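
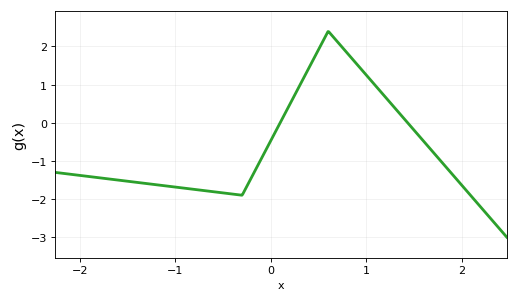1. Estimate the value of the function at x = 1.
1.24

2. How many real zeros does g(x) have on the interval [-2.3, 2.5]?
2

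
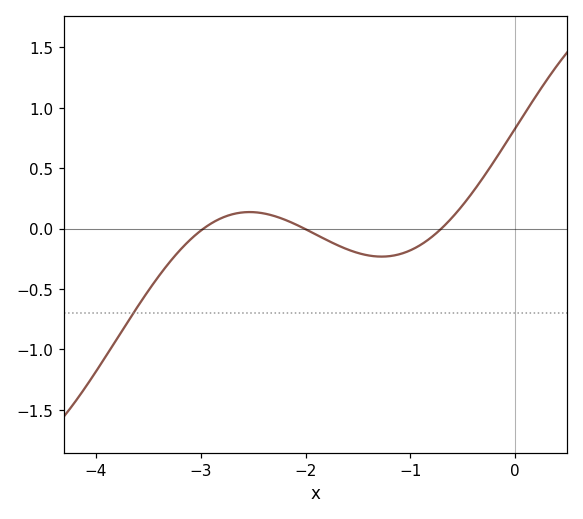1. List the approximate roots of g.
-2.97, -2.01, -0.703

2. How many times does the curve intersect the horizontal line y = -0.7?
1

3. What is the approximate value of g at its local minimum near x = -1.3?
-0.232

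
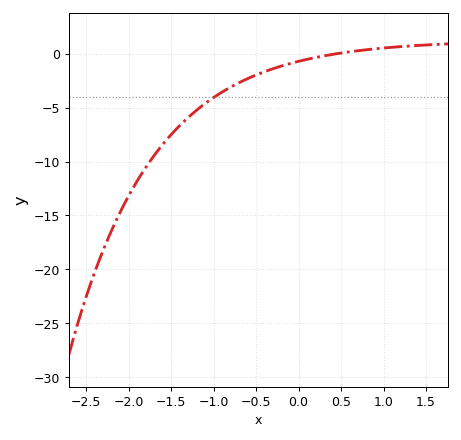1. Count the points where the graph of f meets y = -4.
1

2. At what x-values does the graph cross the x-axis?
0.5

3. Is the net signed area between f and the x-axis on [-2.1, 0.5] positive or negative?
negative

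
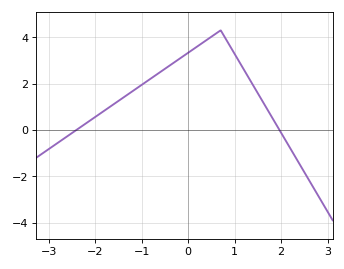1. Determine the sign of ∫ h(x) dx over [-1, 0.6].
positive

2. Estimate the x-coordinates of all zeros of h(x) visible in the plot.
-2.4, 2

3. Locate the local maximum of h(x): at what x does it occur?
0.7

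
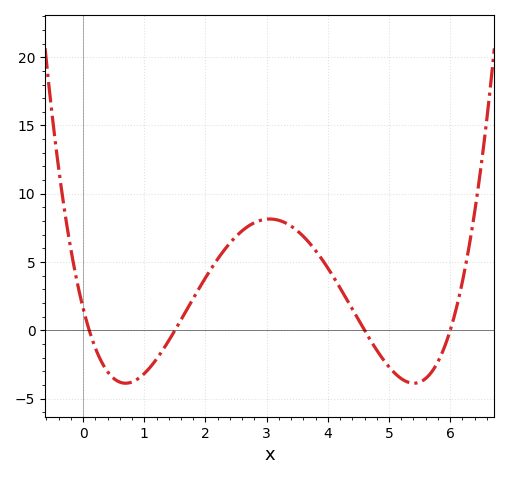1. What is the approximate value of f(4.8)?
-1.45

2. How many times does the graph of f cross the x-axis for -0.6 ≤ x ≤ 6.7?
4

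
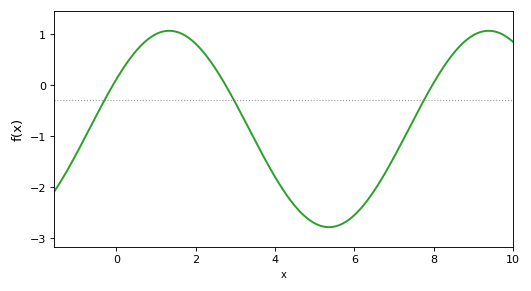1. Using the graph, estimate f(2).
0.8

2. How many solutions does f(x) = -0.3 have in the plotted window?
3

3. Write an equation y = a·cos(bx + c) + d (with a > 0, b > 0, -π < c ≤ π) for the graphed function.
y = 1.93cos(0.78x - 1) - 0.86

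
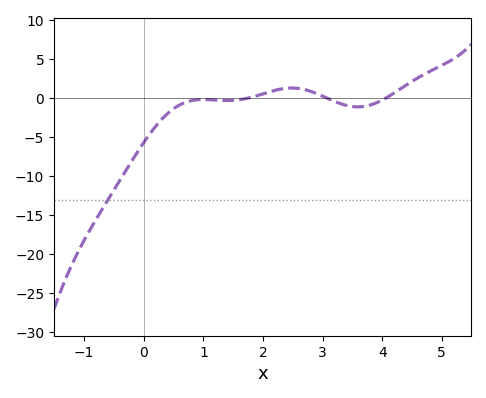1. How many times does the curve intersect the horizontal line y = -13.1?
1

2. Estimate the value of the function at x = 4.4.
1.68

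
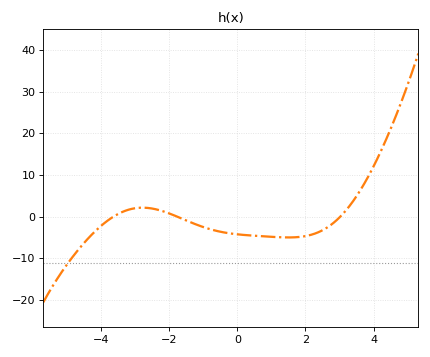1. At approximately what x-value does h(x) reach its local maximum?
-2.78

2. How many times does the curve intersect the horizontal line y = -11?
1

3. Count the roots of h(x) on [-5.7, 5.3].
3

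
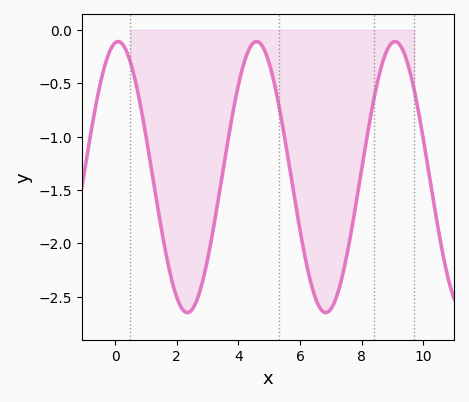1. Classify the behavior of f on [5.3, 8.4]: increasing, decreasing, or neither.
neither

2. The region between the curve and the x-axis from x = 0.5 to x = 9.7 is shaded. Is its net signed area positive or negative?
negative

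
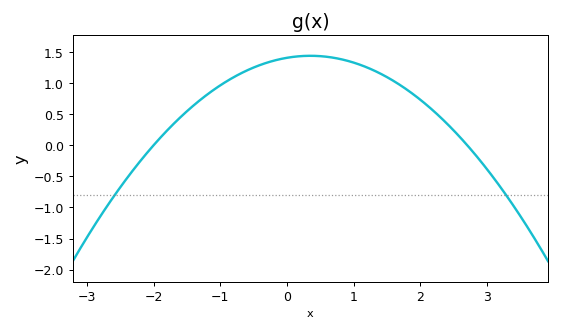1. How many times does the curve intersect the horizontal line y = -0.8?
2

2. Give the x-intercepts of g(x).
-2, 2.7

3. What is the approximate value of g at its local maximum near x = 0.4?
1.44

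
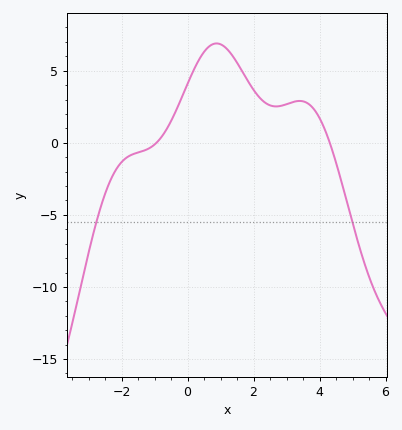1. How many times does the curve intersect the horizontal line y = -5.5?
2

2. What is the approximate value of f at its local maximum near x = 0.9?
6.89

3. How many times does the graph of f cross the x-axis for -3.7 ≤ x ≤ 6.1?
2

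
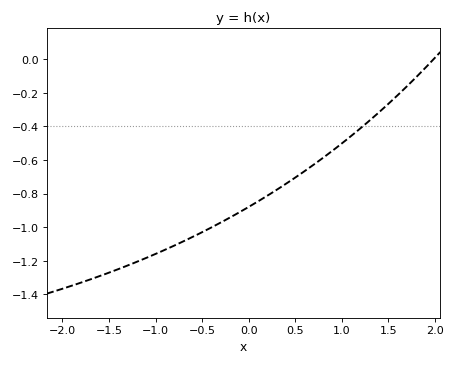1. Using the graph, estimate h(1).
-0.5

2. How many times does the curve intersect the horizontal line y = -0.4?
1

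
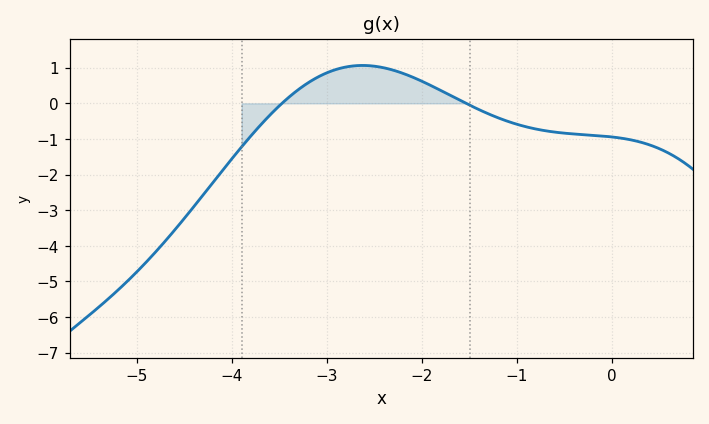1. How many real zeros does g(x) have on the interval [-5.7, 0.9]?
2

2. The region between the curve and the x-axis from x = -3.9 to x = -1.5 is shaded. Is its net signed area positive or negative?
positive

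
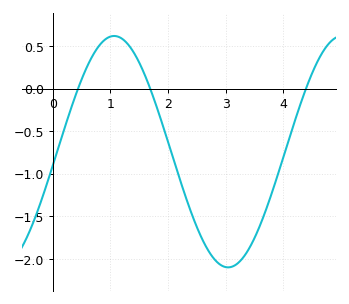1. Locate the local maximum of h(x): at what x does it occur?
1.06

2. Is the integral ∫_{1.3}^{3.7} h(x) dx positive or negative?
negative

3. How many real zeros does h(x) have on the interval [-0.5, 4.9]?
3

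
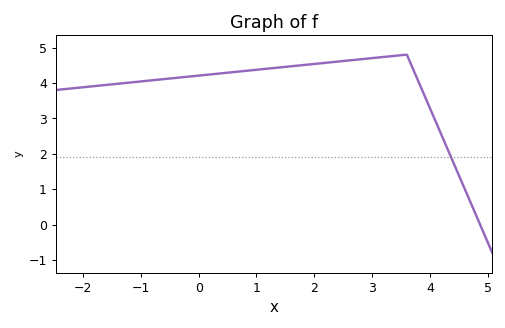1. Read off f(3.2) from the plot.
4.73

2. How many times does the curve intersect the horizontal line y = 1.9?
1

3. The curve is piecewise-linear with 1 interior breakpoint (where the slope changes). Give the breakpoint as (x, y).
(3.6, 4.8)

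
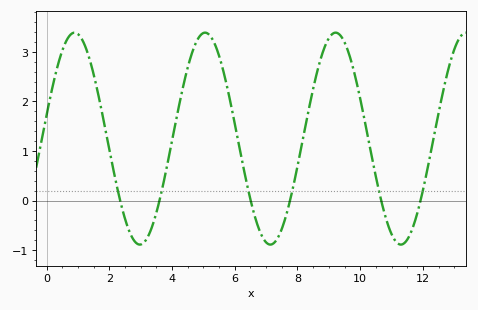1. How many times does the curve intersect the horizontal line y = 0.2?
6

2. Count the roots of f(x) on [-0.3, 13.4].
6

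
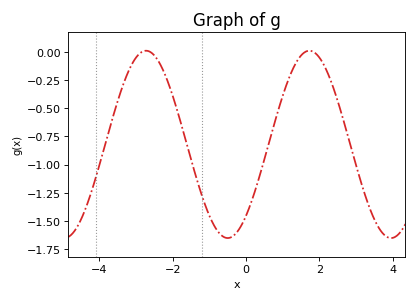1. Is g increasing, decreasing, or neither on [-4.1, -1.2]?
neither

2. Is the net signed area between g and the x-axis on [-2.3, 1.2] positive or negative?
negative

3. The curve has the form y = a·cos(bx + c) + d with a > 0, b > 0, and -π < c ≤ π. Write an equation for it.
y = 0.83cos(1.4x - 2.4) - 0.82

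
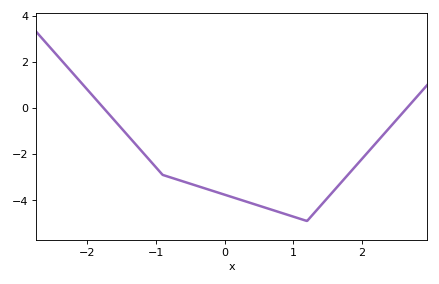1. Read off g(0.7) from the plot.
-4.4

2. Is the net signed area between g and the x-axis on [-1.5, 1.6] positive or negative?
negative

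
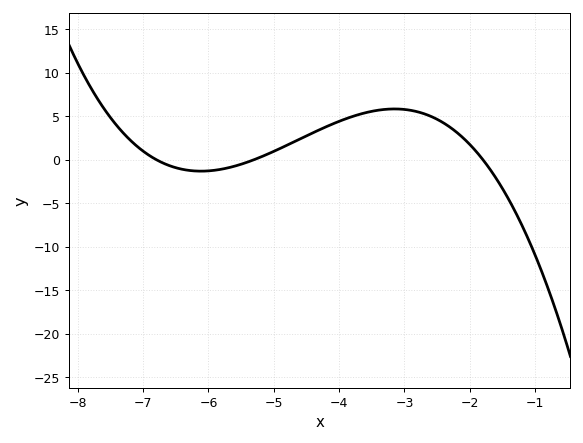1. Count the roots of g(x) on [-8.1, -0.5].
3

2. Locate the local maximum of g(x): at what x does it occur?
-3.2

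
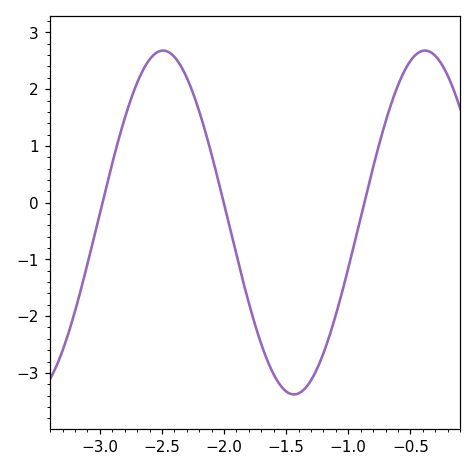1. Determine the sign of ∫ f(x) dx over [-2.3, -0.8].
negative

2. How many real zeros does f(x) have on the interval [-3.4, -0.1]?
3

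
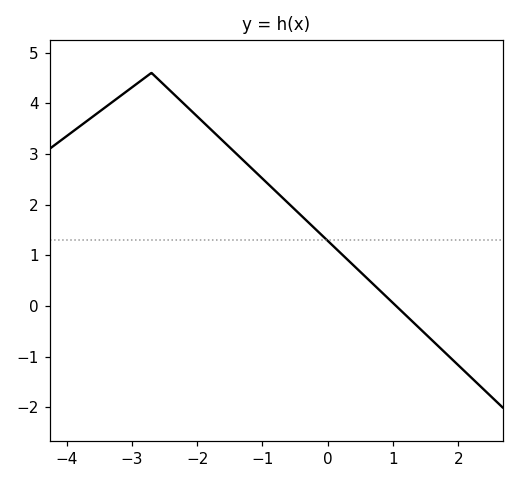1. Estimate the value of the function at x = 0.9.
0.183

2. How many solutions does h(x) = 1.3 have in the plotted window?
1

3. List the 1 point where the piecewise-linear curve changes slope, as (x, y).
(-2.7, 4.6)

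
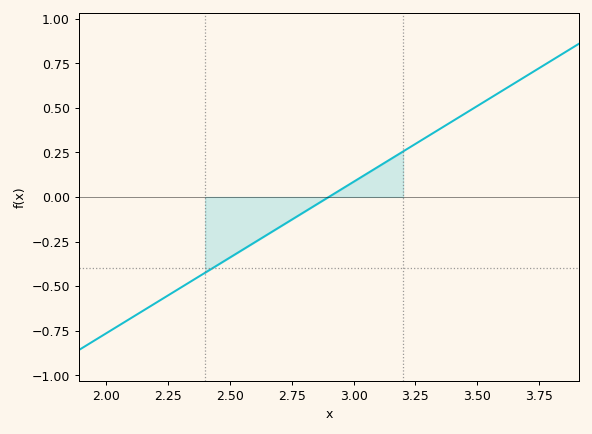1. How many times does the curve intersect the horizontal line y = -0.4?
1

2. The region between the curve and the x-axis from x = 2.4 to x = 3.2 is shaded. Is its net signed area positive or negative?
negative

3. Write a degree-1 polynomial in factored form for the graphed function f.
y = 0.85(x - 2.9)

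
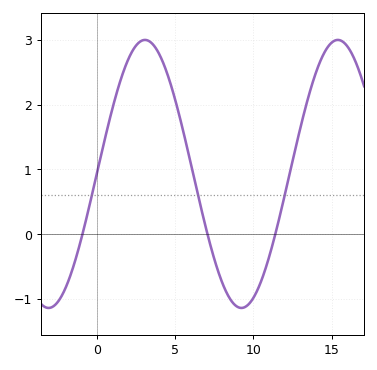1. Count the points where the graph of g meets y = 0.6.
3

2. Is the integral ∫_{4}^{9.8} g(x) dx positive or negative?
positive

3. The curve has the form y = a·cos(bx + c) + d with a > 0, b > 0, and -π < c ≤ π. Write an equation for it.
y = 2.07cos(0.51x - 1.57) + 0.93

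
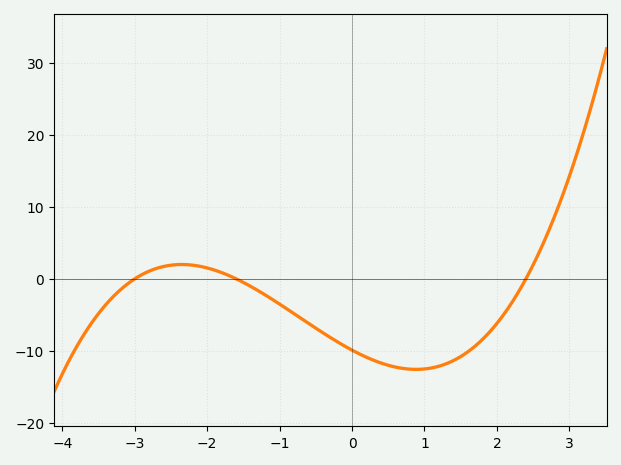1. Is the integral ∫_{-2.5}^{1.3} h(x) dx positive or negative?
negative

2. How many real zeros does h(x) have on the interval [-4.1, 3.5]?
3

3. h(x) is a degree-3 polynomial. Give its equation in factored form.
y = 0.86(x + 3)(x + 1.6)(x - 2.4)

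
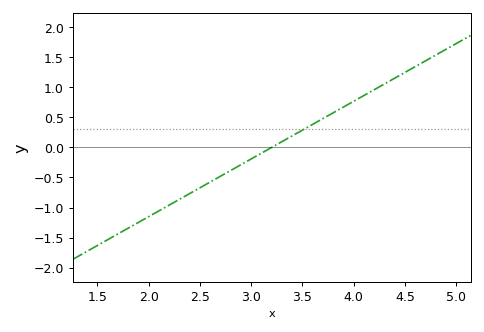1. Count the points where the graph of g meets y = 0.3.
1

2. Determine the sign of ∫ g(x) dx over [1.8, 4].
negative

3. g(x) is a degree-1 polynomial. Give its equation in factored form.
y = 0.96(x - 3.2)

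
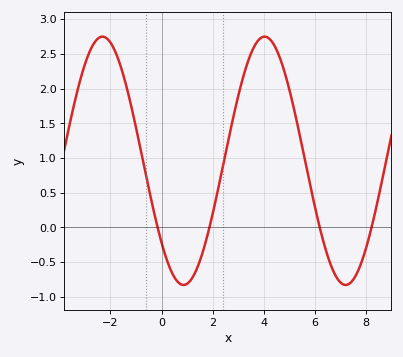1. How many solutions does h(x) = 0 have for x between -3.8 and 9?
4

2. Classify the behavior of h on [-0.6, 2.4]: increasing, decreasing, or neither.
neither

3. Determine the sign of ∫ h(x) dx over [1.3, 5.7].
positive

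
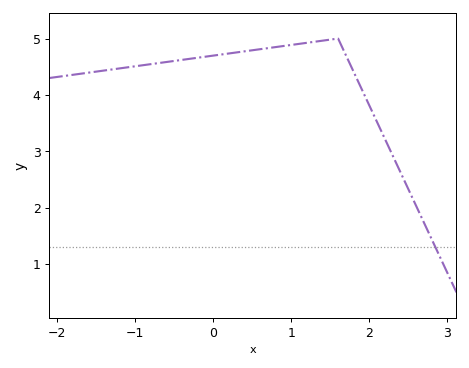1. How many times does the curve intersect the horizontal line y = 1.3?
1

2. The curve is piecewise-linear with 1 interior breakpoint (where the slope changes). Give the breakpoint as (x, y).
(1.6, 5)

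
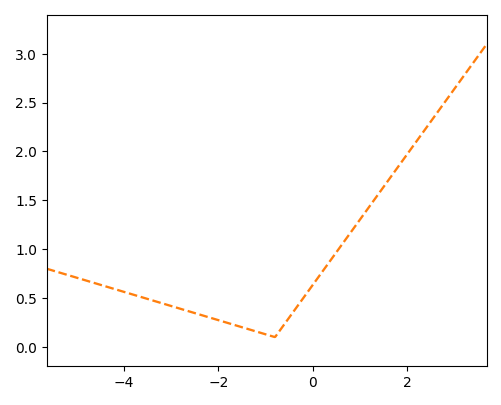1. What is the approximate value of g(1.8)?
1.85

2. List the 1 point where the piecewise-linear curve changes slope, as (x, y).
(-0.8, 0.1)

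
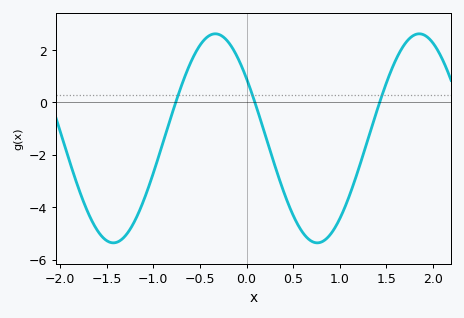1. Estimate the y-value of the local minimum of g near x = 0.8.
-5.36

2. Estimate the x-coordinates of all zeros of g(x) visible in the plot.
-0.76, 0.09, 1.43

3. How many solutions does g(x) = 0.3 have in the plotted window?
3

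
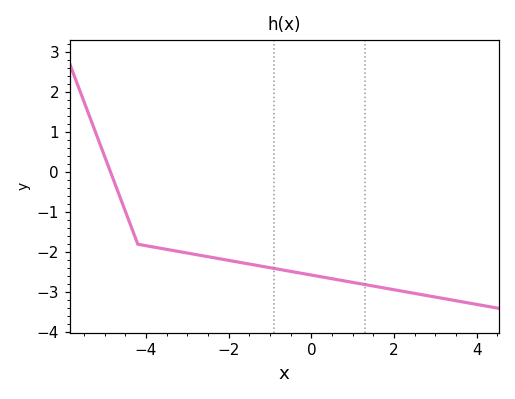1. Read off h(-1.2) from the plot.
-2.35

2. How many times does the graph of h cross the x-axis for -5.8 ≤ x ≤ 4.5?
1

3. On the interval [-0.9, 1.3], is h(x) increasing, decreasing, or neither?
decreasing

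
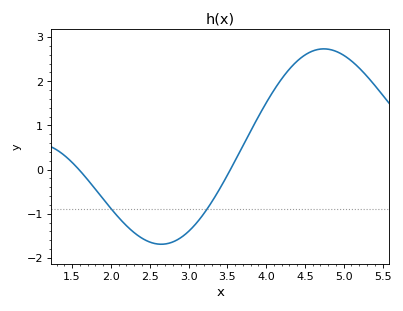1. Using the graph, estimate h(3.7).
0.5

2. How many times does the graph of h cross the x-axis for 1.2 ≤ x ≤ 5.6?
2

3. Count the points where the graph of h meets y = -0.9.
2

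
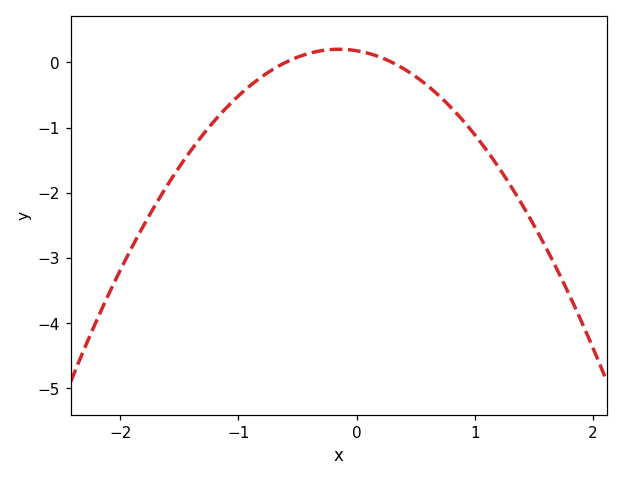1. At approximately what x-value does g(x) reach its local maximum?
-0.15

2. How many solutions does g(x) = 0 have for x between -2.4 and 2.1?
2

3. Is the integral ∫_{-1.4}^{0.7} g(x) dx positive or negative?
negative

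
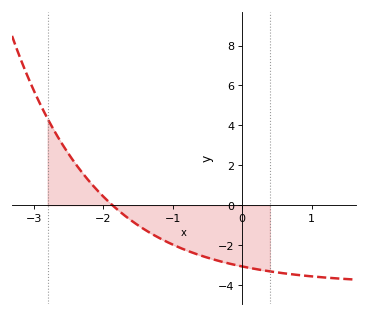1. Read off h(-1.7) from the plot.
-0.484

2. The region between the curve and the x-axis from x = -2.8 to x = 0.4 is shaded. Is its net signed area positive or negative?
negative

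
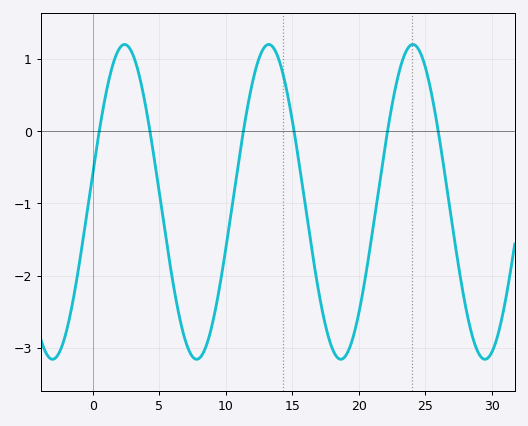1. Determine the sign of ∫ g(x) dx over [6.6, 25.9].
negative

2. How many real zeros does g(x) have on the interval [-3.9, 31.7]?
6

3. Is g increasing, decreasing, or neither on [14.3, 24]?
neither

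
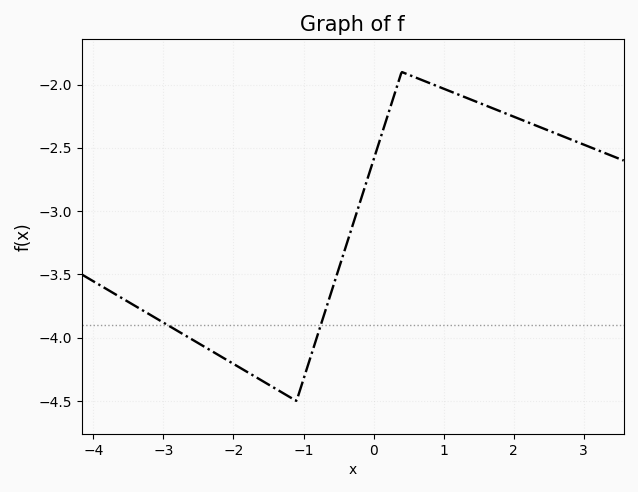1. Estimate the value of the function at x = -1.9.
-4.25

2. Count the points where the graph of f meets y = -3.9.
2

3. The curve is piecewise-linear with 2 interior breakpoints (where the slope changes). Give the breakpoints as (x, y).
(-1.1, -4.5); (0.4, -1.9)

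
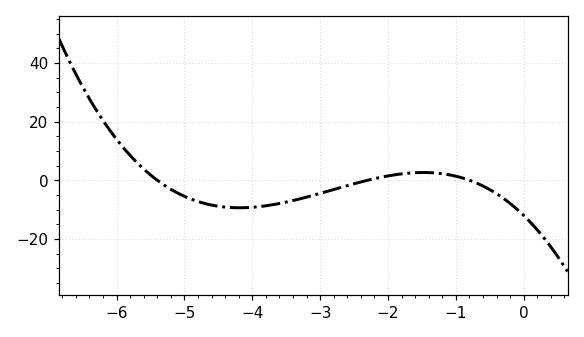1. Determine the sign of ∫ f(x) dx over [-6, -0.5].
negative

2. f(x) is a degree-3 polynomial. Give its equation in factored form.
y = -1.21(x + 5.4)(x + 2.3)(x + 0.8)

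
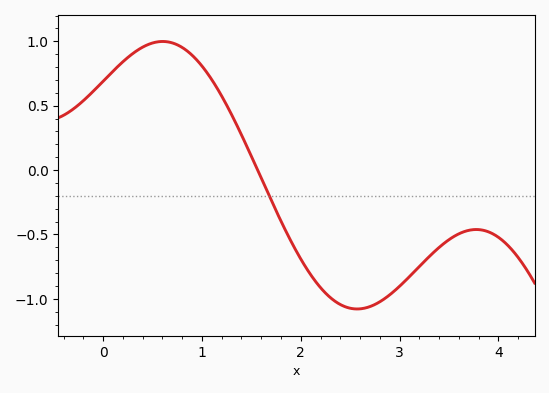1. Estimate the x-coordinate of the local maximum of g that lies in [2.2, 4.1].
3.78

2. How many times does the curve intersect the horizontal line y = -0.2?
1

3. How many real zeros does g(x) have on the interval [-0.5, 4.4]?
1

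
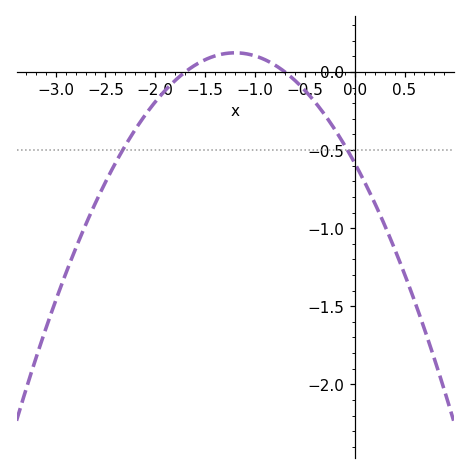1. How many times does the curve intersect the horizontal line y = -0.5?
2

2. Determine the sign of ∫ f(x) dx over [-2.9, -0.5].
negative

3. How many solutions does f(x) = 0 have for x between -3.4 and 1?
2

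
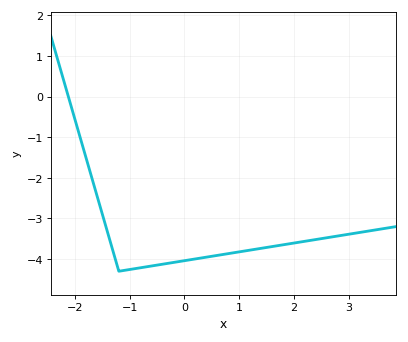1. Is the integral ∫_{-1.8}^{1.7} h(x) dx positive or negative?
negative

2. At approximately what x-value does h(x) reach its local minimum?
-1.2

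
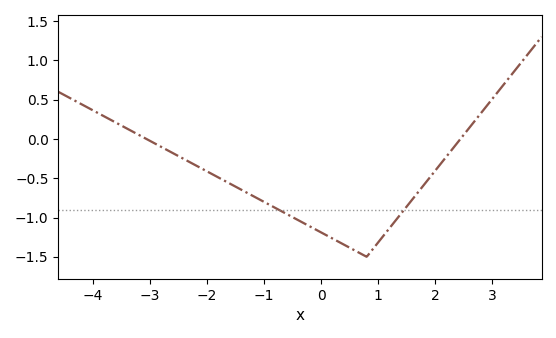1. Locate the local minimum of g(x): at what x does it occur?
0.8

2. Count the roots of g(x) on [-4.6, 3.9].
2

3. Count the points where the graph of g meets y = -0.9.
2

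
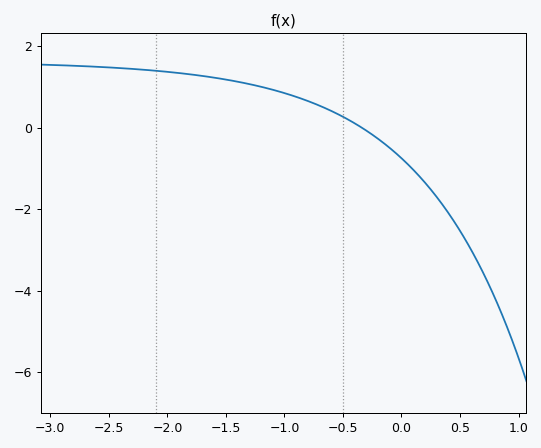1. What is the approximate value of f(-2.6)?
1.4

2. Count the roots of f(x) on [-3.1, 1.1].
1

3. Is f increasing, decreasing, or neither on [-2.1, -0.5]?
decreasing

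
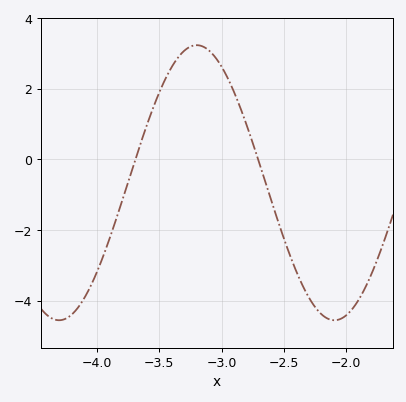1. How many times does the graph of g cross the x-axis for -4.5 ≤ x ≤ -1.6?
2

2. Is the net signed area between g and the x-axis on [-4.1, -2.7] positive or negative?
positive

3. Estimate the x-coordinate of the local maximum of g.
-3.2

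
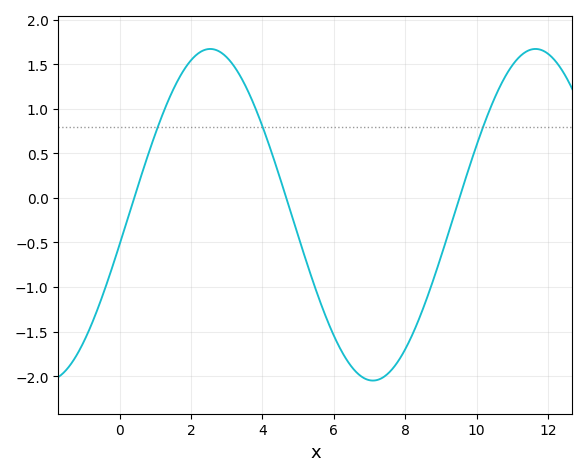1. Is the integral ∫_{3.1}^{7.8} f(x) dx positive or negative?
negative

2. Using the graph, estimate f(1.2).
0.93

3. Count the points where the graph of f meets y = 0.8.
3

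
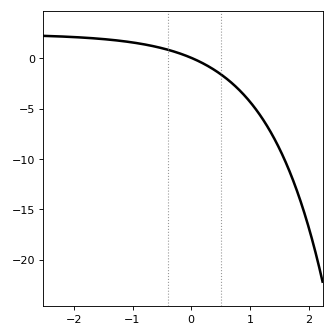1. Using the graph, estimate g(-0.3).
0.695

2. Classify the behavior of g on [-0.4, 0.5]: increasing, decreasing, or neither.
decreasing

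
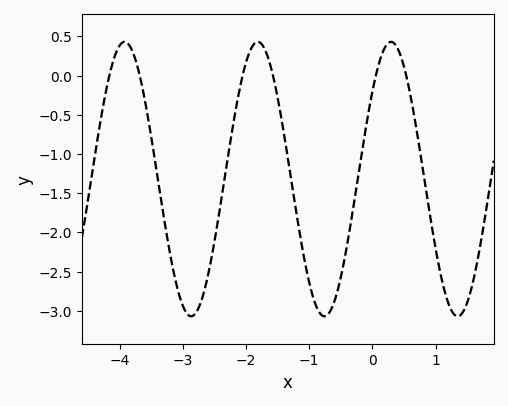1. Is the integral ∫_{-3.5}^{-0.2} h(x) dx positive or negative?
negative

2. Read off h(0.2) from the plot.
0.36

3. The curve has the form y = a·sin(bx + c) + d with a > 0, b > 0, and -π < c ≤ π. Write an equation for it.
y = 1.75sin(2.98x + 0.692) - 1.32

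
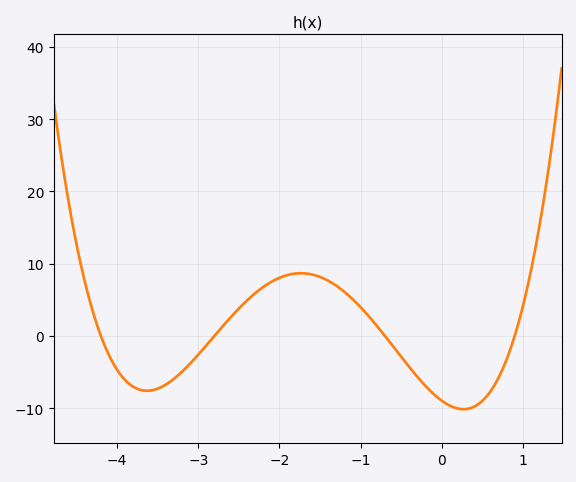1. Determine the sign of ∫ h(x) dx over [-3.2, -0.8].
positive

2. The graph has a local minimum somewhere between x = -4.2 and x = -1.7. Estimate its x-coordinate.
-3.6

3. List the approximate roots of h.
-4.2, -2.8, -0.7, 0.9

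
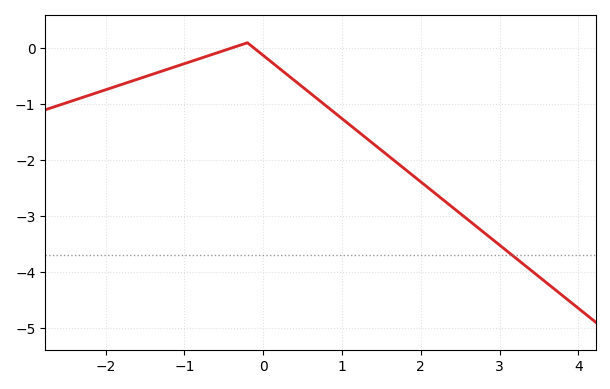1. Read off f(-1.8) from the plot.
-0.6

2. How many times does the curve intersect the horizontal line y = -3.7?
1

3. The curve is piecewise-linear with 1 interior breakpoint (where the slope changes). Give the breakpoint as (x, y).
(-0.2, 0.1)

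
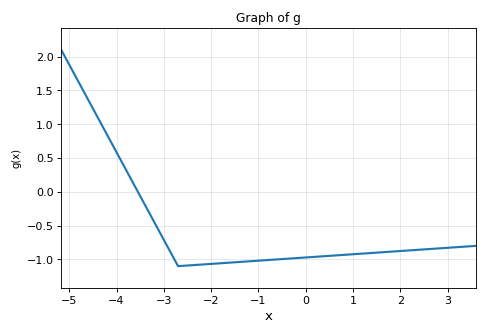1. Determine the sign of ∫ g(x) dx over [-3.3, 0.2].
negative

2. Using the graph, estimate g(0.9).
-0.928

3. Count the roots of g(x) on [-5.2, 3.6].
1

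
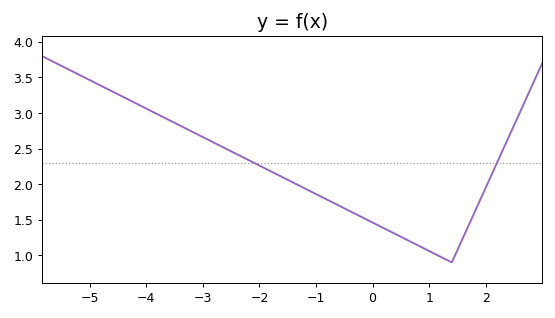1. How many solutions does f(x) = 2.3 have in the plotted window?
2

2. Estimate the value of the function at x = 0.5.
1.25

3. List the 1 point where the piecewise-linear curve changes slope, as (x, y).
(1.4, 0.9)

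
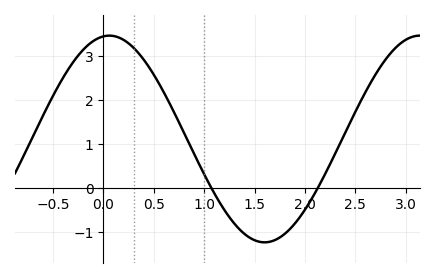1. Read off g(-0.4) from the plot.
2.5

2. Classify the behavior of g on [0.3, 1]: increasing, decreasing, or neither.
decreasing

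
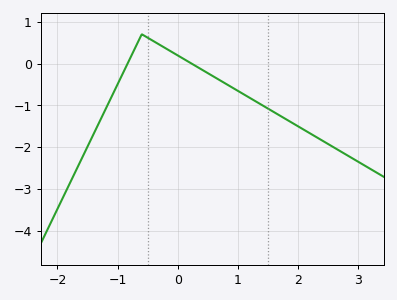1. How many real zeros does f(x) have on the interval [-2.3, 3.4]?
2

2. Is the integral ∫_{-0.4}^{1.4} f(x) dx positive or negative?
negative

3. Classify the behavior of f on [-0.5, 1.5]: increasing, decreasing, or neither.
decreasing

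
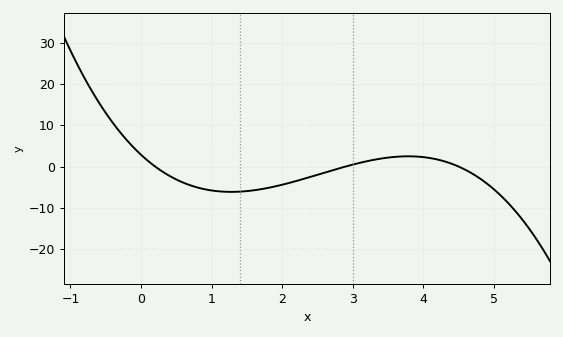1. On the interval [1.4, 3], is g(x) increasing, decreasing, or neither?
increasing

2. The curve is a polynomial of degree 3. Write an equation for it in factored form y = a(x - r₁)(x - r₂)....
y = -1.09(x - 0.2)(x - 2.9)(x - 4.5)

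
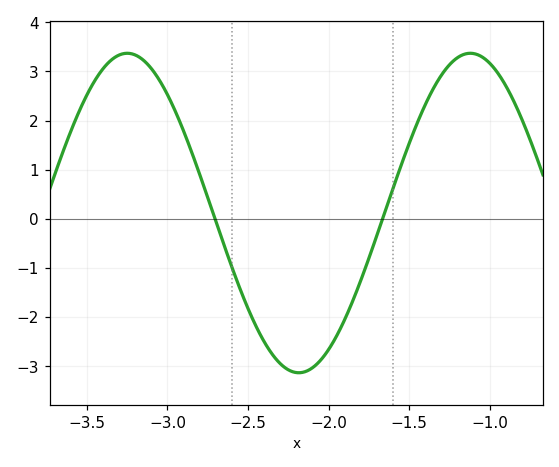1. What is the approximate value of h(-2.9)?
1.8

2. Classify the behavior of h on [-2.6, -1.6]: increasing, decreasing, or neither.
neither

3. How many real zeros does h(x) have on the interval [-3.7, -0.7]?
2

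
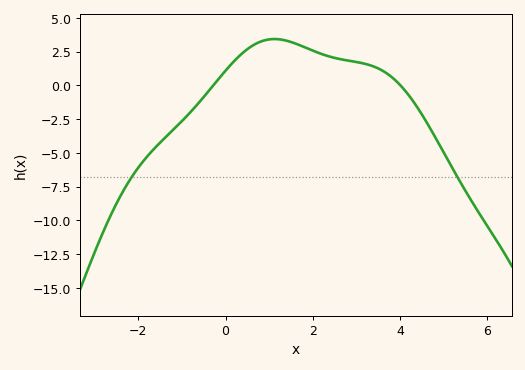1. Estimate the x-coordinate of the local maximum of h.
1.2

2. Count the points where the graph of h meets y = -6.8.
2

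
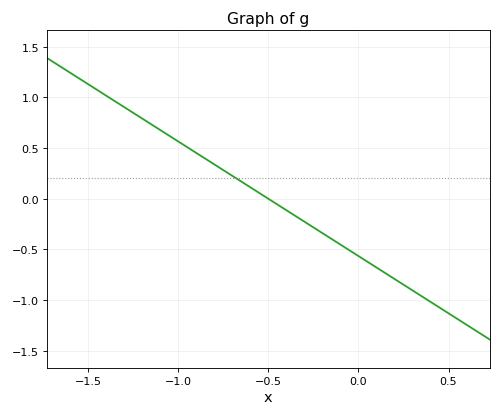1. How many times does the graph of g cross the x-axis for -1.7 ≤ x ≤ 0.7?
1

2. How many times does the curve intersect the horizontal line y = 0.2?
1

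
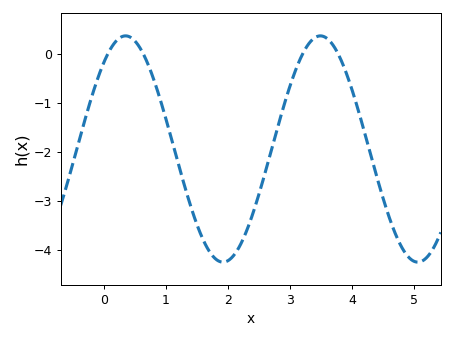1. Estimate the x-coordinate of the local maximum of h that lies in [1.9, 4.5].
3.49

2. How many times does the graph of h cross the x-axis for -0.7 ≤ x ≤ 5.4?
4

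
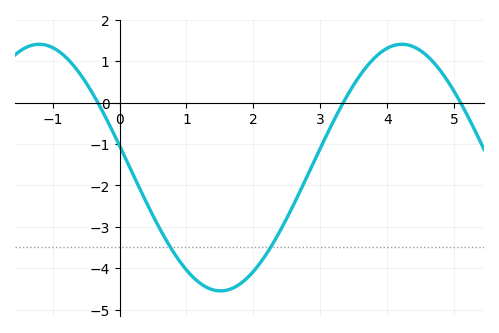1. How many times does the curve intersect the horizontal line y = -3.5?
2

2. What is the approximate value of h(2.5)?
-2.8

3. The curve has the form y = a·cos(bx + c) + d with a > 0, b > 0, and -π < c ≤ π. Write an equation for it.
y = 2.98cos(1.2x + 1.4) - 1.57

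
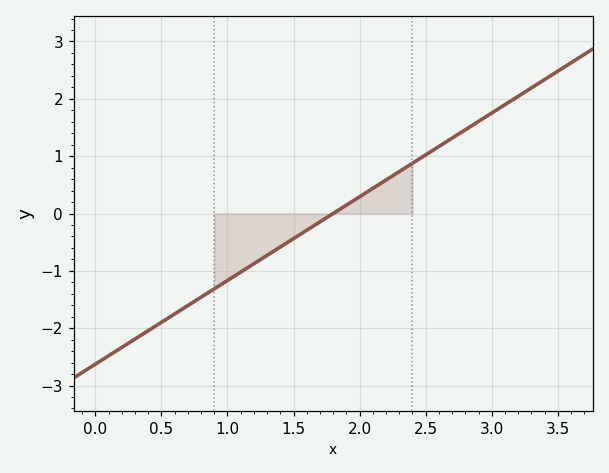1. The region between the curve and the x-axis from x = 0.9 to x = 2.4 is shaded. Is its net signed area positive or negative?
negative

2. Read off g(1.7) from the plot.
-0.1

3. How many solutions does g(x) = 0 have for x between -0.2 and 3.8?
1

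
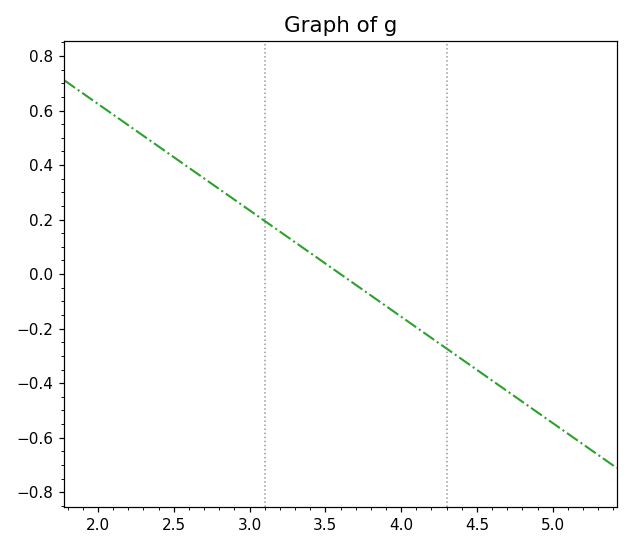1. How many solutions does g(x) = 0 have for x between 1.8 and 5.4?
1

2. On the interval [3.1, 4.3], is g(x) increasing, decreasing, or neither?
decreasing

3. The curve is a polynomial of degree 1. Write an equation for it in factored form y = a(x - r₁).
y = -0.39(x - 3.6)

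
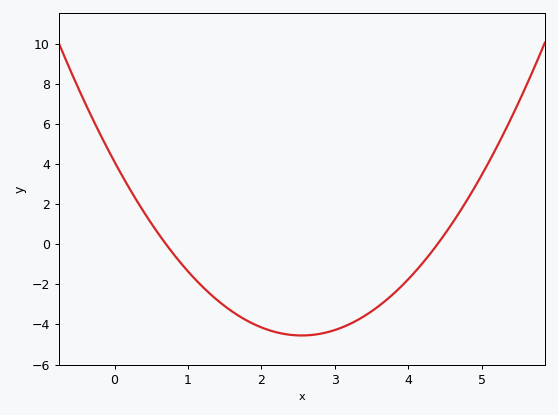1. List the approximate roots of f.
0.7, 4.4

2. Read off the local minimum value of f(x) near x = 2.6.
-4.55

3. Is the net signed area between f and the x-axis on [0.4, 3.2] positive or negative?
negative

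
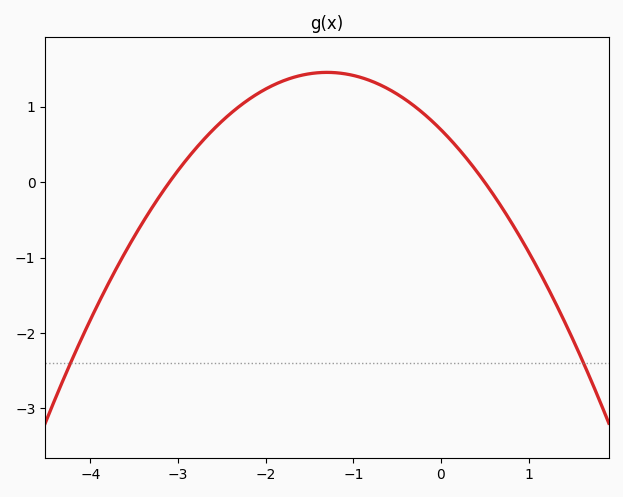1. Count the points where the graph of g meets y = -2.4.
2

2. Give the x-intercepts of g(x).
-3.1, 0.5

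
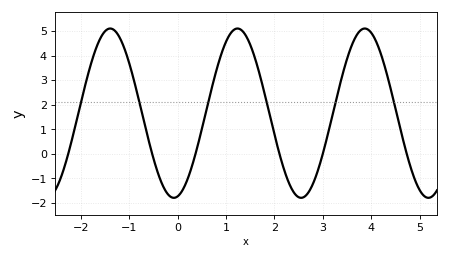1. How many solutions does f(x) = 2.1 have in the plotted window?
6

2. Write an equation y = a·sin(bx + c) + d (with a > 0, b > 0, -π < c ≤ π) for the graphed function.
y = 3.45sin(2.39x - 1.39) + 1.65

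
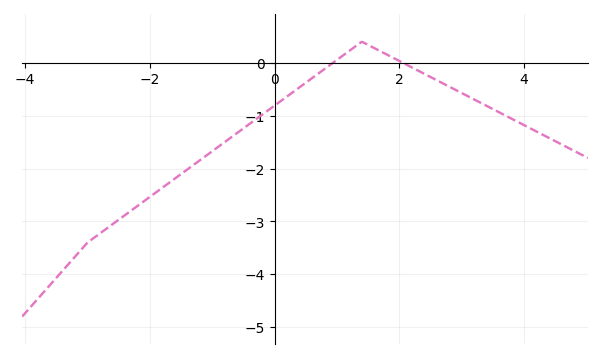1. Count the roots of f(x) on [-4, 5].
2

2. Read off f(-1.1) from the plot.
-1.76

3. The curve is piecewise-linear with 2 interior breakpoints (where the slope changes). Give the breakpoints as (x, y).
(-3, -3.4); (1.4, 0.4)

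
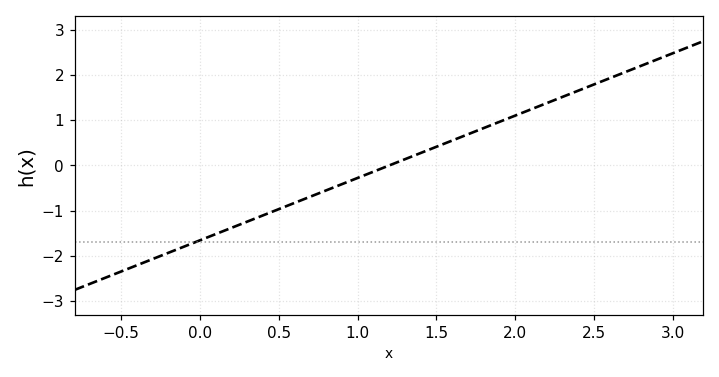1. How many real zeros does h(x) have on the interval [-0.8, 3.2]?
1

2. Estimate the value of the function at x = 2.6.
1.9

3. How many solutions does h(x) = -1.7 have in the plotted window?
1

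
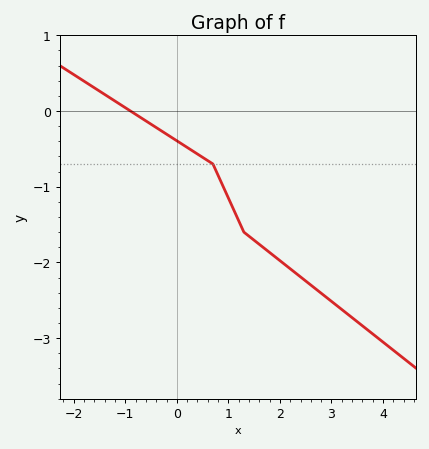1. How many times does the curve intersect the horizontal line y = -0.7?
1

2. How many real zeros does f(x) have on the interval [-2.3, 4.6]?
1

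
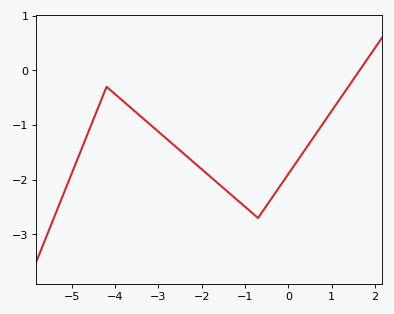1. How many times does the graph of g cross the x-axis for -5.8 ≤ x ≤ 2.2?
1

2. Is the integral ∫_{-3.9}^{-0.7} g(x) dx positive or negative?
negative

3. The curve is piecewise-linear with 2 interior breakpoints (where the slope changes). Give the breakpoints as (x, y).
(-4.2, -0.3); (-0.7, -2.7)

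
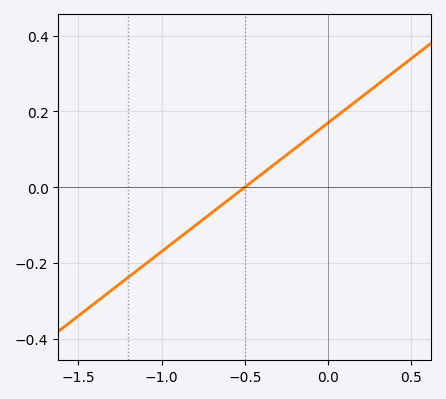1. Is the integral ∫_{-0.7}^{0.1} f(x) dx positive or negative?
positive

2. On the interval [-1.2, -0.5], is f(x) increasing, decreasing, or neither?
increasing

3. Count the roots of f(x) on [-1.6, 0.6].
1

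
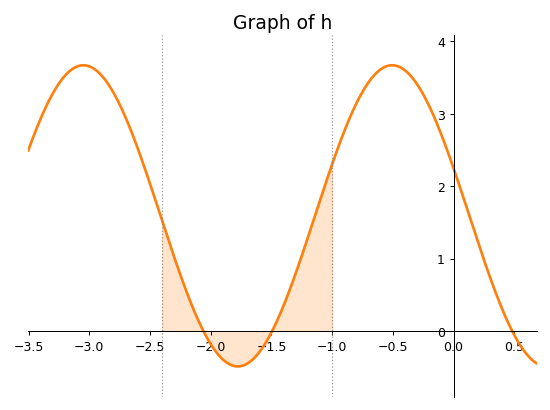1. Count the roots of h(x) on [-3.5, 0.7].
3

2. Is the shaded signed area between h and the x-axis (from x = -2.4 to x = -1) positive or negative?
positive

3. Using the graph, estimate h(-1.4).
0.4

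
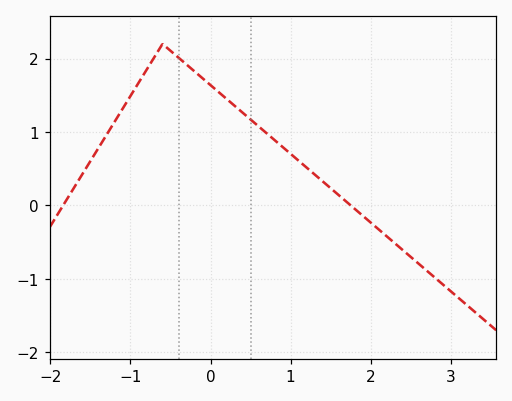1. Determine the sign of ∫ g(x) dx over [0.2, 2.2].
positive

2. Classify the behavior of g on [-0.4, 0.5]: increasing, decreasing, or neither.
decreasing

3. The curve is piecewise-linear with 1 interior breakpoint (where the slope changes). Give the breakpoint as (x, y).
(-0.6, 2.2)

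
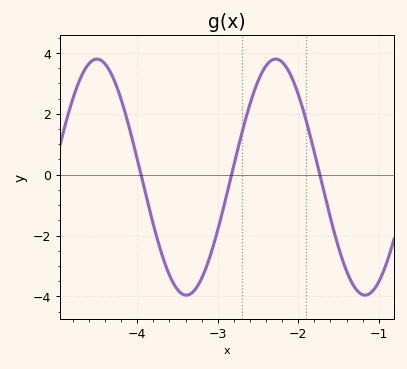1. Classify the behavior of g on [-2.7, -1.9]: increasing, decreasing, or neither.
neither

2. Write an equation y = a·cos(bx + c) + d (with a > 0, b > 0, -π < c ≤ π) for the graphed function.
y = 3.88cos(2.83x + 0.17) - 0.08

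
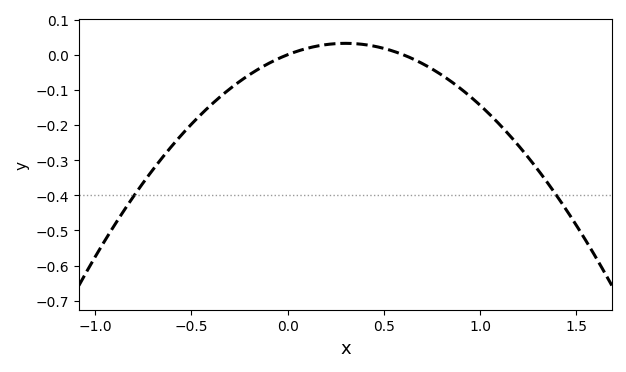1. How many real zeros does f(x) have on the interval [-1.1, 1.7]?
2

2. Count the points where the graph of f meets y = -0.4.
2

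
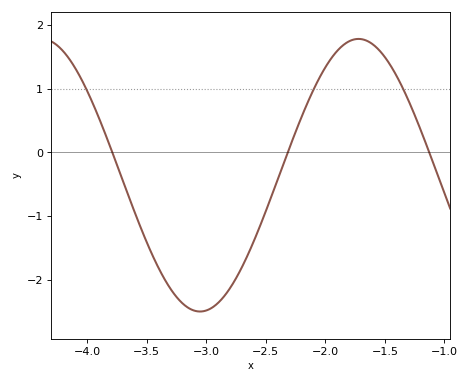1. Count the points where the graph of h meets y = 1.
3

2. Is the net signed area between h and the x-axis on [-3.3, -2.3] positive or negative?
negative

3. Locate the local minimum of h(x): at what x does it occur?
-3.05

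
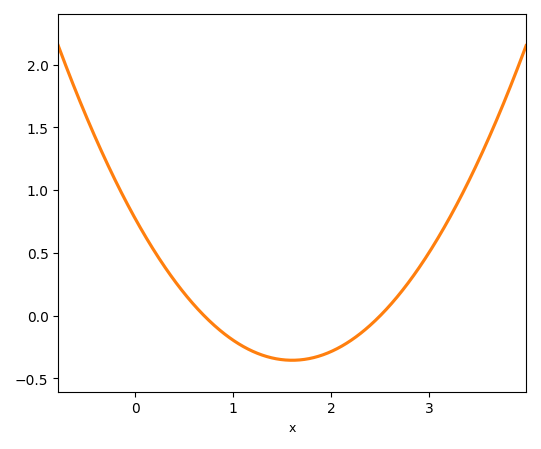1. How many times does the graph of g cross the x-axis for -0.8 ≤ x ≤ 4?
2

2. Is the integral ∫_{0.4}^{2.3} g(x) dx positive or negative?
negative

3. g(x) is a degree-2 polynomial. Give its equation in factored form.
y = 0.44(x - 0.7)(x - 2.5)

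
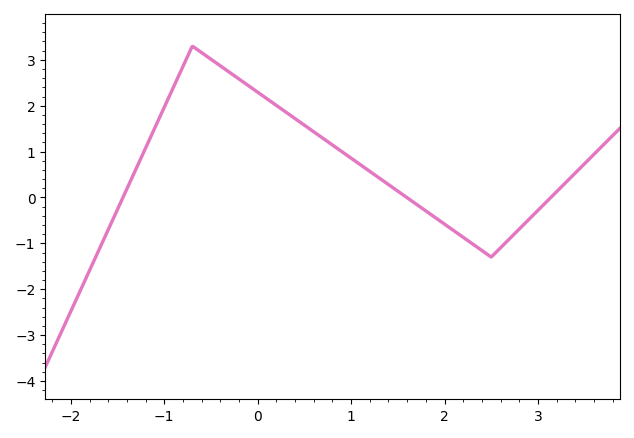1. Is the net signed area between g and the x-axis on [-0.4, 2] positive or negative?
positive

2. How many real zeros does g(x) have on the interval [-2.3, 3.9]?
3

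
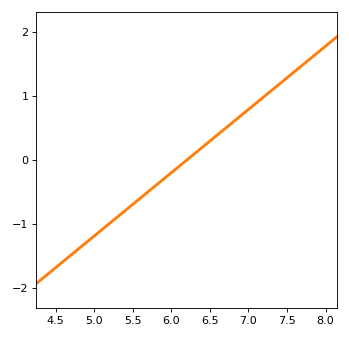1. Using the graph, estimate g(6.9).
0.693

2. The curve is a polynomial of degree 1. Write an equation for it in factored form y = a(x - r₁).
y = 0.99(x - 6.2)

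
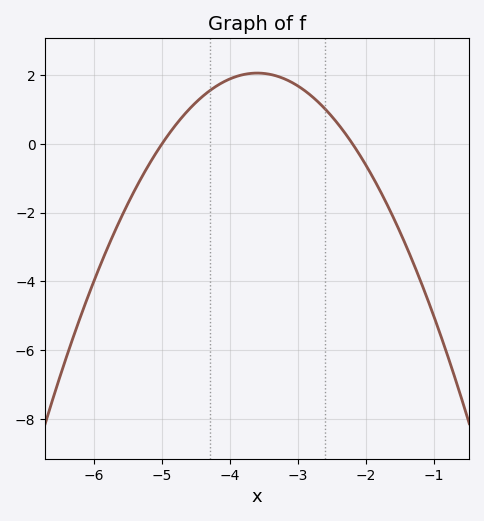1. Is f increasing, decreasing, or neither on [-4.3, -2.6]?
neither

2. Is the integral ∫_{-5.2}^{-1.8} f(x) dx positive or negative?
positive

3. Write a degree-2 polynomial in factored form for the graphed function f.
y = -1.05(x + 5)(x + 2.2)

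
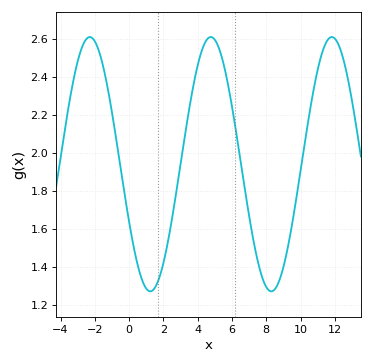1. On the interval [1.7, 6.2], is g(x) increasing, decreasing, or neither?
neither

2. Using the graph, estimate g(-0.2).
1.74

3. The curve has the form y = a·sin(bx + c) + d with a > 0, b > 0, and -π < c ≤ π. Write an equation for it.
y = 0.67sin(0.89x - 2.7) + 1.94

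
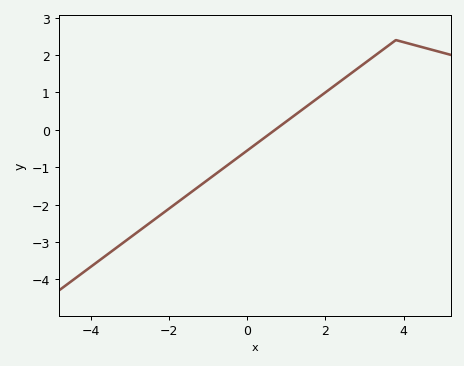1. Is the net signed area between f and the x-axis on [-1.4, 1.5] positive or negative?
negative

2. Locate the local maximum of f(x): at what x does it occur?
3.8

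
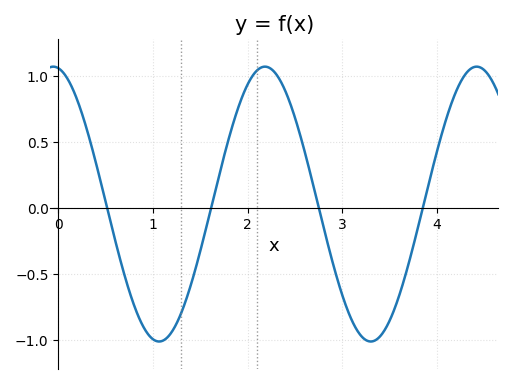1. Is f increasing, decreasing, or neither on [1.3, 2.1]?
increasing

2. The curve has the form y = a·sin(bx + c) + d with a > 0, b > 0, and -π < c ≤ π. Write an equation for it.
y = 1.04sin(2.81x + 1.72) + 0.03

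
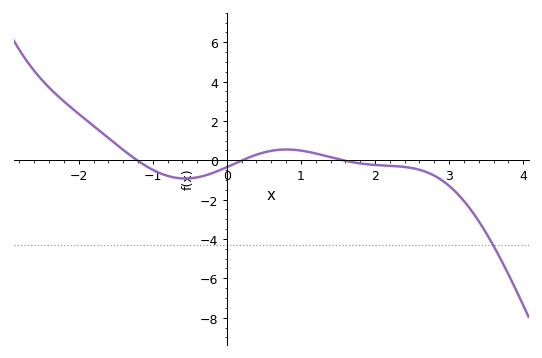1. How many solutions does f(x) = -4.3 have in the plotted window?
1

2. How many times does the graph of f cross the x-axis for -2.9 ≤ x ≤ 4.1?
3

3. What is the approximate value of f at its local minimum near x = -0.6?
-0.927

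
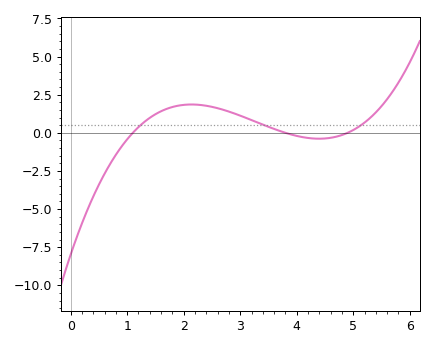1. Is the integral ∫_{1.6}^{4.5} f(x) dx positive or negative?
positive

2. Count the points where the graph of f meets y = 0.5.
3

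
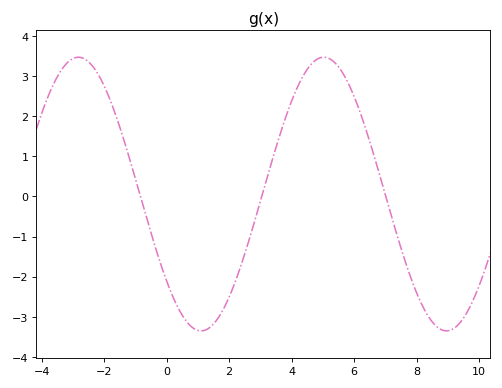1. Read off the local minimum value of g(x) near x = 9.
-3.35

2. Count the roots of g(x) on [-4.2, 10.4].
3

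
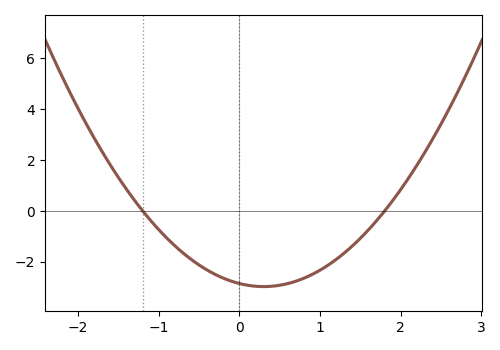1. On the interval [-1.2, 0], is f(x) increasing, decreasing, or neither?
decreasing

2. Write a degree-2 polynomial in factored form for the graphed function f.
y = 1.32(x + 1.2)(x - 1.8)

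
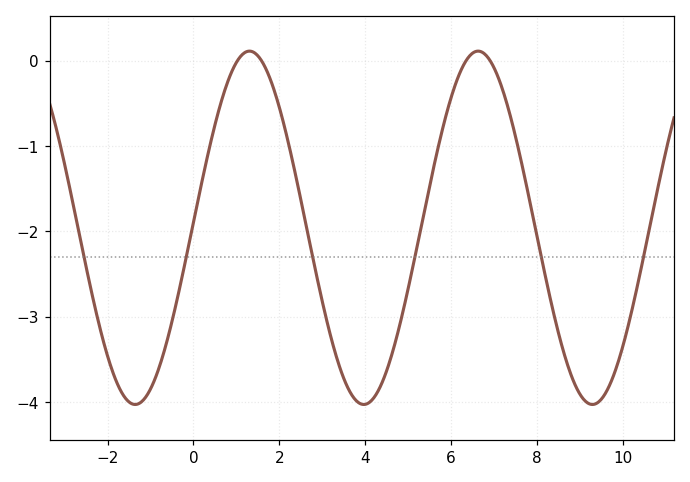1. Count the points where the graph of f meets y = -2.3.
6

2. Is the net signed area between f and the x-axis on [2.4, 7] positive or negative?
negative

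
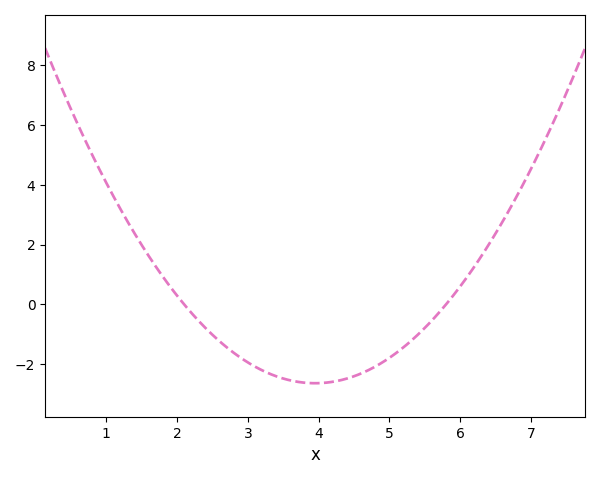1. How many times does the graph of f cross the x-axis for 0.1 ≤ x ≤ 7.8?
2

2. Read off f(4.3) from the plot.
-2.6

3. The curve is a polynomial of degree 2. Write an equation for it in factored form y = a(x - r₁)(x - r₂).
y = 0.77(x - 2.1)(x - 5.8)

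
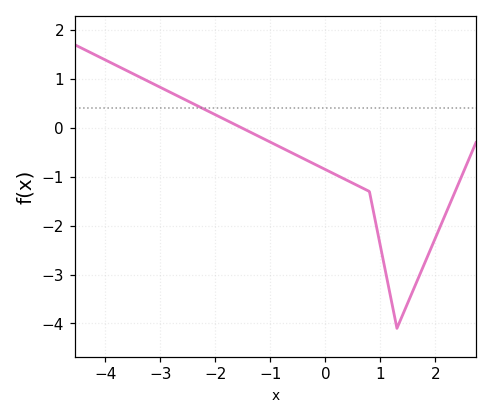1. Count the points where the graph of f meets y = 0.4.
1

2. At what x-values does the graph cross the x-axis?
-1.52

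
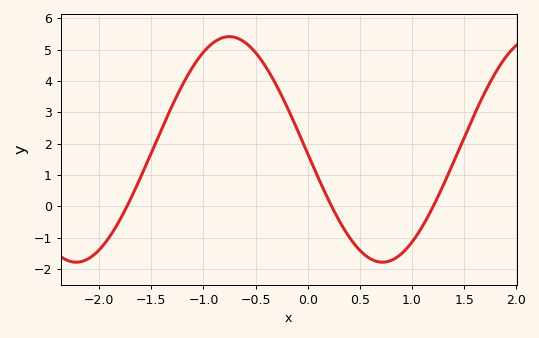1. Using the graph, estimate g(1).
-1.13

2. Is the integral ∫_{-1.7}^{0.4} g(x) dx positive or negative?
positive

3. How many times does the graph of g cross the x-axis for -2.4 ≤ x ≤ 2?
3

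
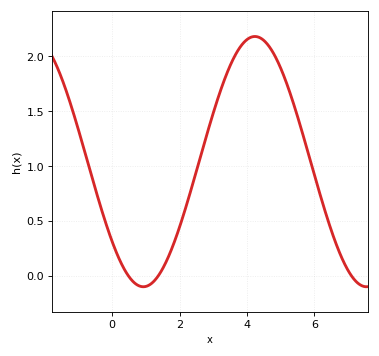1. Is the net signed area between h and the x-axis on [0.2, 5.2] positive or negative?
positive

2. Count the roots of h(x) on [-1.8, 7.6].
3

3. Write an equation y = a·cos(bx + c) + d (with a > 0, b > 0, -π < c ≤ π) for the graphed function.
y = 1.14cos(0.95x + 2.26) + 1.04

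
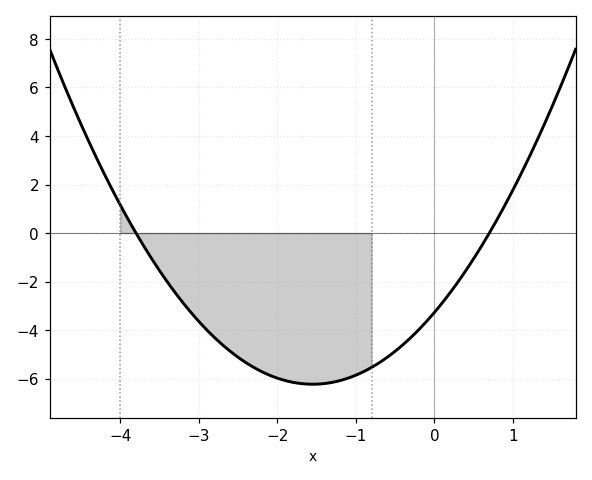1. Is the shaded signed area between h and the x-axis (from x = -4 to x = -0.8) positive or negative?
negative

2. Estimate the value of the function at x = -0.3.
-4.4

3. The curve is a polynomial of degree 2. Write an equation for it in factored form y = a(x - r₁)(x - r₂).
y = 1.23(x + 3.8)(x - 0.7)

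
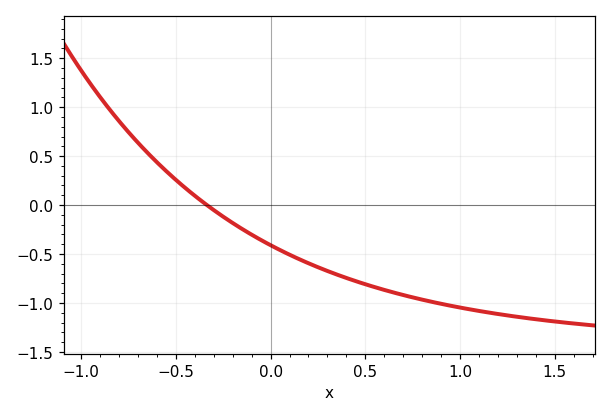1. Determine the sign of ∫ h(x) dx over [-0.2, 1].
negative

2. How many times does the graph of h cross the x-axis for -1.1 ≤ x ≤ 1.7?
1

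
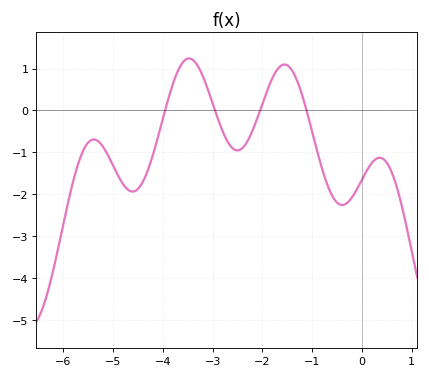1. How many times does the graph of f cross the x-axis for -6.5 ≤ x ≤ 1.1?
4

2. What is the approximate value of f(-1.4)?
0.9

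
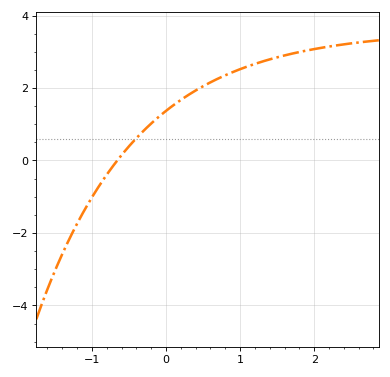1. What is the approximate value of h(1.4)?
2.8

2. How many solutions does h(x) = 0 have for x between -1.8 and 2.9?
1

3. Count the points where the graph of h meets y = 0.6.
1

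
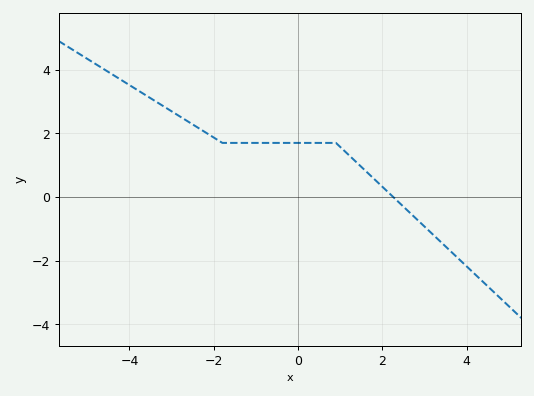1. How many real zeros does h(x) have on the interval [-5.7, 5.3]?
1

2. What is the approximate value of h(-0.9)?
1.7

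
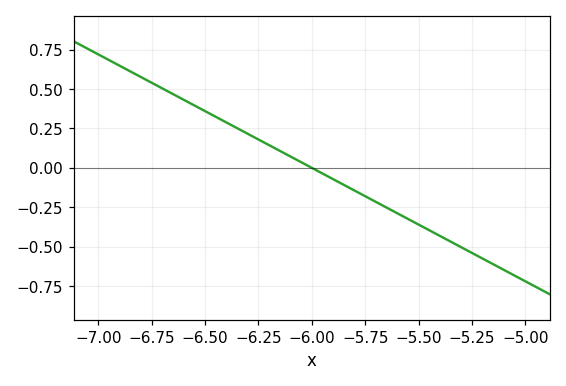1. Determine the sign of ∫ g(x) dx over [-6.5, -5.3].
negative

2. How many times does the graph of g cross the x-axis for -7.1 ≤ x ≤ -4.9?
1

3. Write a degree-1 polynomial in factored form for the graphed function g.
y = -0.72(x + 6)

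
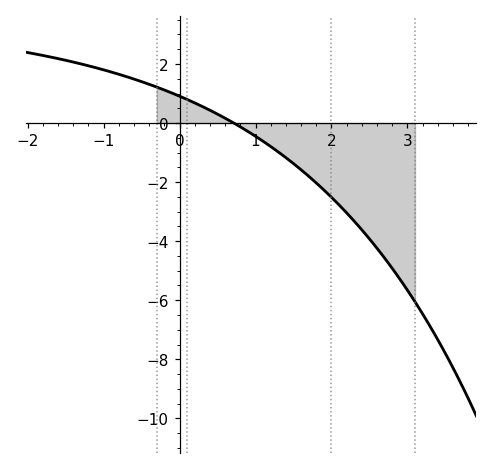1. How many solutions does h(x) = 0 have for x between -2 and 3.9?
1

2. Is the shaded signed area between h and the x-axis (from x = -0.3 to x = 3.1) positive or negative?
negative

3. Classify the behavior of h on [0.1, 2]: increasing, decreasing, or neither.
decreasing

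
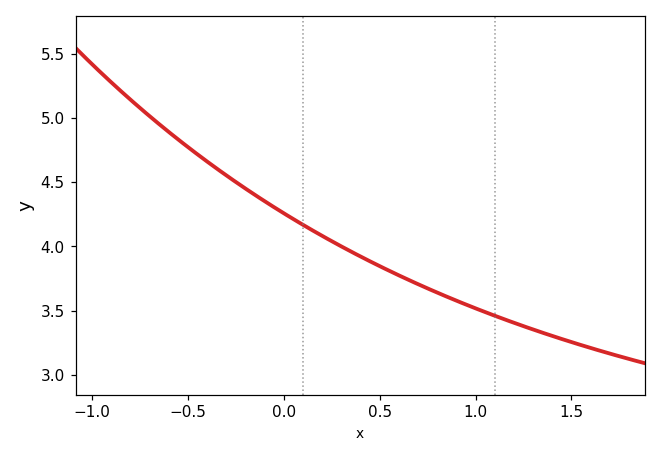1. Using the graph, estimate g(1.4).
3.3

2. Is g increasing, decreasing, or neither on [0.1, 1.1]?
decreasing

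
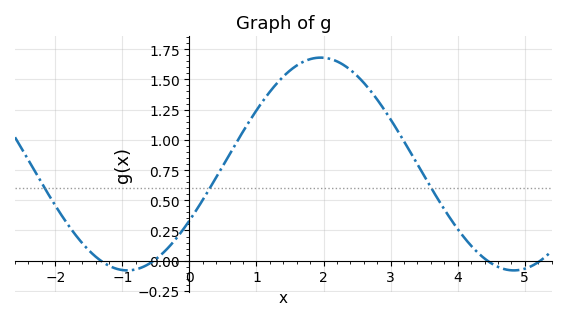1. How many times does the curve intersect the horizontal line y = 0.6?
3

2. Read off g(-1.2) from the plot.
-0.041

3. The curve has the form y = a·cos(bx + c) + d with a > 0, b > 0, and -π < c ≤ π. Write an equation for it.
y = 0.88cos(1.09x - 2.13) + 0.8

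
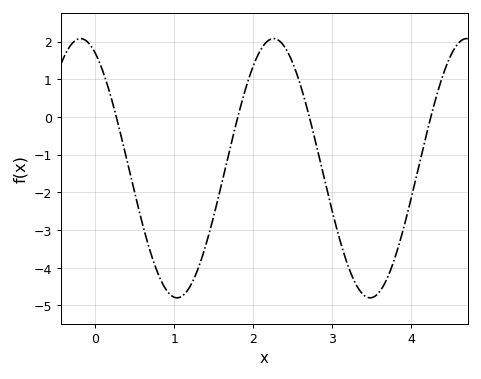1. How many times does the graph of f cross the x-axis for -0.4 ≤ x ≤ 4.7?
4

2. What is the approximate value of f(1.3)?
-4.04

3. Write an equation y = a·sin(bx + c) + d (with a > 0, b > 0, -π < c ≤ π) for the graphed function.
y = 3.44sin(2.57x + 2.05) - 1.36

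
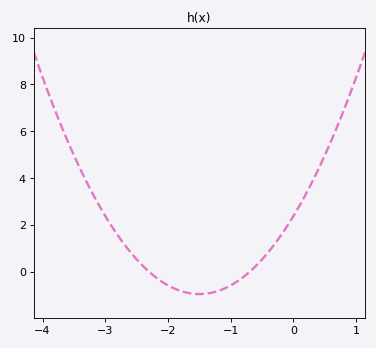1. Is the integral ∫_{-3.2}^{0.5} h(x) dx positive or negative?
positive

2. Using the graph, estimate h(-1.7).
-0.888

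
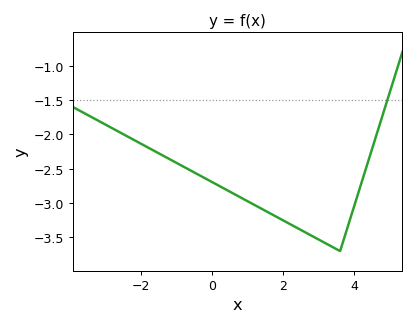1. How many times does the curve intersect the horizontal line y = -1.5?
1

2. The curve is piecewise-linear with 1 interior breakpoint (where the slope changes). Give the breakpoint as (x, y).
(3.6, -3.7)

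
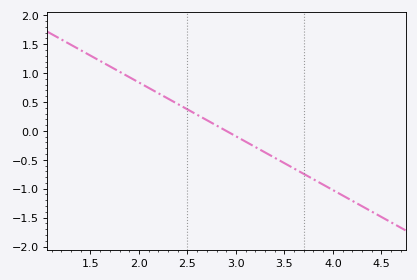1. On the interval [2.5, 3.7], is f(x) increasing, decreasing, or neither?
decreasing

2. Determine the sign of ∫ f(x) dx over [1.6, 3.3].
positive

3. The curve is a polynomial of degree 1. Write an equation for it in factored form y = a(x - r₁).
y = -0.93(x - 2.9)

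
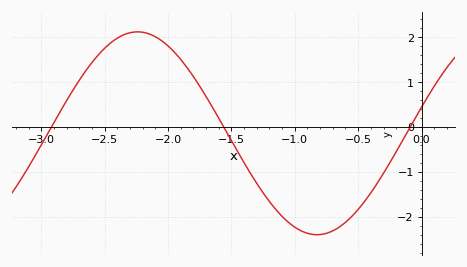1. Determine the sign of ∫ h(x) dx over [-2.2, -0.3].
negative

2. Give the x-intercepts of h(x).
-2.92, -1.56, -0.09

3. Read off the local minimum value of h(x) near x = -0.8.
-2.4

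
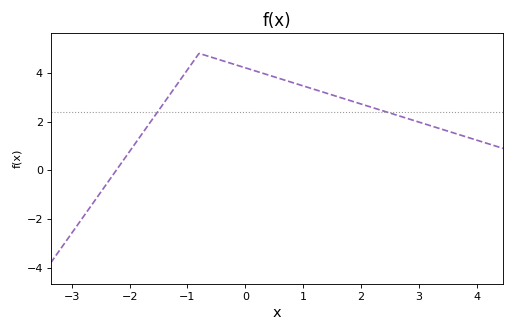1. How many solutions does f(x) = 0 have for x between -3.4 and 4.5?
1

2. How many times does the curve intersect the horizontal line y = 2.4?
2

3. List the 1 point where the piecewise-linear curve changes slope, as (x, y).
(-0.8, 4.8)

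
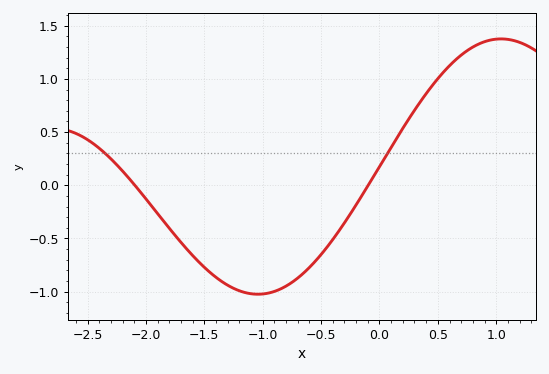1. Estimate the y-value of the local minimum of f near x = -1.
-1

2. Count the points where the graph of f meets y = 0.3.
2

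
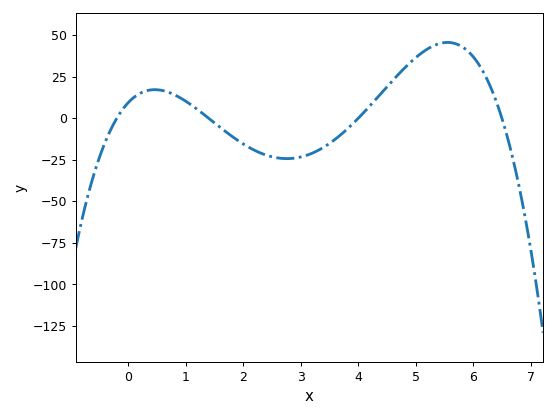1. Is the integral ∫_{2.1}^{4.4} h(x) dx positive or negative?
negative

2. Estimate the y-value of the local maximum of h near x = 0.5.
18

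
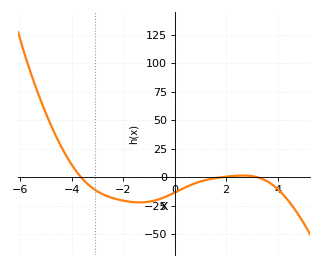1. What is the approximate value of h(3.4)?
-1.62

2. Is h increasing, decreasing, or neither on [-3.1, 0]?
neither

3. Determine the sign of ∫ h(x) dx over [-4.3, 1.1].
negative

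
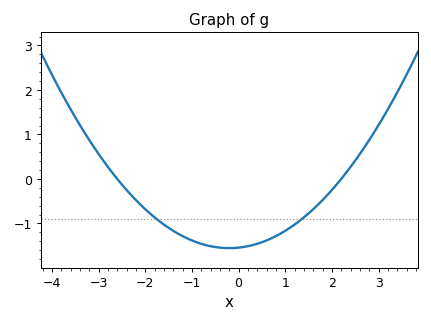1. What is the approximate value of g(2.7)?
0.7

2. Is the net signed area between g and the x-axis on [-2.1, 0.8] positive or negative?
negative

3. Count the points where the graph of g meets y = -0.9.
2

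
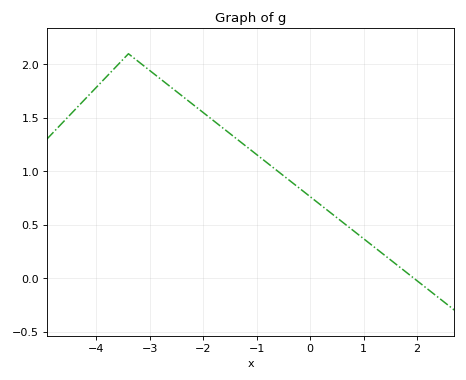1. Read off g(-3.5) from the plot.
2.05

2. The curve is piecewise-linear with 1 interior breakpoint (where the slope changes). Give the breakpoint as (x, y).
(-3.4, 2.1)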